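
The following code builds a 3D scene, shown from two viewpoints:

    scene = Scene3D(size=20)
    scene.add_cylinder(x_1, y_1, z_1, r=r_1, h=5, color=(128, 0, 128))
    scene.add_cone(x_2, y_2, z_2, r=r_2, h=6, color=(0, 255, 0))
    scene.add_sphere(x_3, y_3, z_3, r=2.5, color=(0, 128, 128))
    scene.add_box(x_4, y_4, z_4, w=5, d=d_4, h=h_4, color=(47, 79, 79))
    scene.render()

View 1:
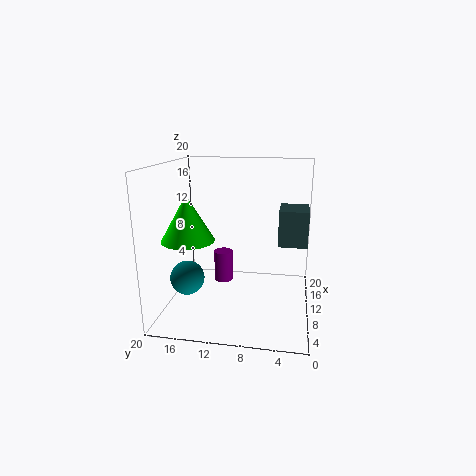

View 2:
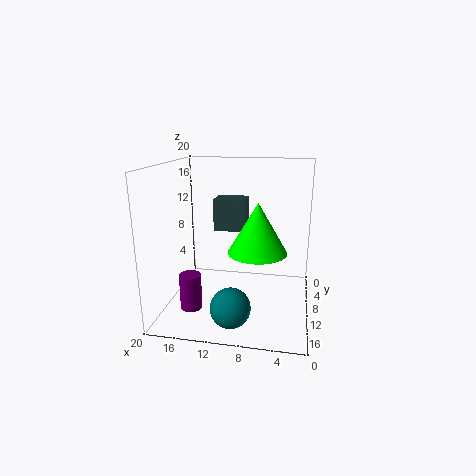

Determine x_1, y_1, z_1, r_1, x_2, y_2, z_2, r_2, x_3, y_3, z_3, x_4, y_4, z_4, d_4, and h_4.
x_1 = 16
y_1 = 13.5
z_1 = 0.5
r_1 = 1.5
x_2 = 6.5
y_2 = 16
z_2 = 10.5
r_2 = 3.5
x_3 = 9.5
y_3 = 17.5
z_3 = 3.5
x_4 = 10
y_4 = 0.5
z_4 = 9
d_4 = 4
h_4 = 5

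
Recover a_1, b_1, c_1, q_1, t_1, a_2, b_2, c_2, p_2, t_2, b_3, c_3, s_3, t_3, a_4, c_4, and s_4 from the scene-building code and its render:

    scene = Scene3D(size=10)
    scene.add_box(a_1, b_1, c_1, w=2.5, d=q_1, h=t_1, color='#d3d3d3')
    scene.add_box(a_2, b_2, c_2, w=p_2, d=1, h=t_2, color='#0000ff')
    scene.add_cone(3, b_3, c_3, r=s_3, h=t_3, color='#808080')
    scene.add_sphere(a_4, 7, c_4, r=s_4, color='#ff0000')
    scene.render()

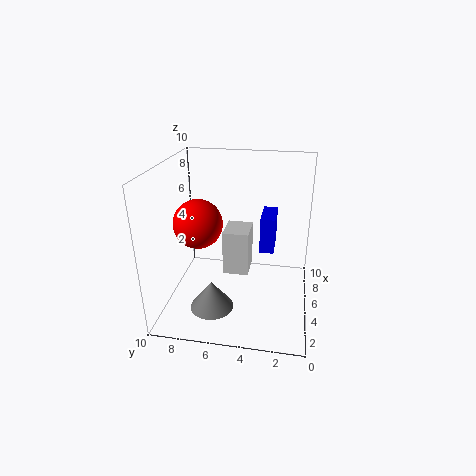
a_1 = 6.5
b_1 = 4.5
c_1 = 1
q_1 = 2
t_1 = 3.5
a_2 = 5
b_2 = 2.5
c_2 = 4
p_2 = 2.5
t_2 = 2.5
b_3 = 6.5
c_3 = 0.5
s_3 = 1.5
t_3 = 2
a_4 = 2.5
c_4 = 7
s_4 = 1.5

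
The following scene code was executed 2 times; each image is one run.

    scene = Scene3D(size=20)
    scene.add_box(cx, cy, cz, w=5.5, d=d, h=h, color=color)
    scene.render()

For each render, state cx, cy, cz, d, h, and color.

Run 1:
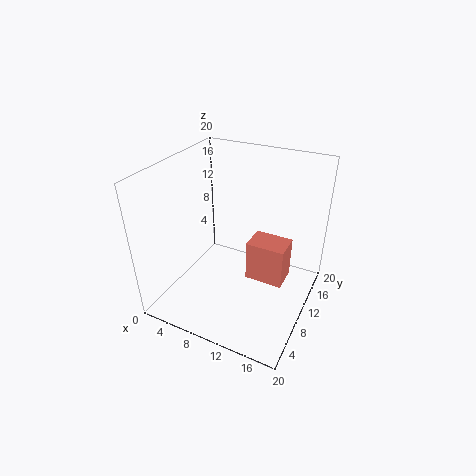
cx = 11
cy = 10.5
cz = 3
d = 4
h = 6
color = 'salmon'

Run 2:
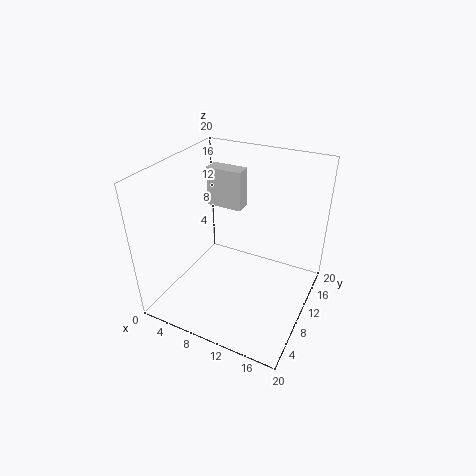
cx = 2.5
cy = 14.5
cz = 11.5
d = 2.5
h = 6
color = 'lightgray'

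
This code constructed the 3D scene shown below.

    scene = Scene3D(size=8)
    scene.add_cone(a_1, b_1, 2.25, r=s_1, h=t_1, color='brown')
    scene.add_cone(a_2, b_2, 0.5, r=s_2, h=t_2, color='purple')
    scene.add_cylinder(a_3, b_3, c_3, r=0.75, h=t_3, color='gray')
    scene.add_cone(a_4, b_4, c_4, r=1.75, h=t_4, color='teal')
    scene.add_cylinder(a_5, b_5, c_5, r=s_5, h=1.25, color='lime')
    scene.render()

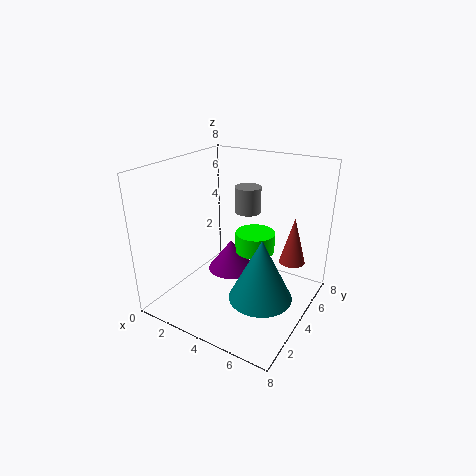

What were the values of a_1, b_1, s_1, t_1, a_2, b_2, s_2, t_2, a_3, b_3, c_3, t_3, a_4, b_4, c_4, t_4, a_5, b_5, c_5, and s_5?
a_1 = 6.5
b_1 = 6
s_1 = 0.75
t_1 = 2.75
a_2 = 2.25
b_2 = 6
s_2 = 1.5
t_2 = 2
a_3 = 3.75
b_3 = 5.5
c_3 = 5
t_3 = 1.5
a_4 = 5.75
b_4 = 3.5
c_4 = 1
t_4 = 3.5
a_5 = 3.75
b_5 = 6.5
c_5 = 2
s_5 = 1.25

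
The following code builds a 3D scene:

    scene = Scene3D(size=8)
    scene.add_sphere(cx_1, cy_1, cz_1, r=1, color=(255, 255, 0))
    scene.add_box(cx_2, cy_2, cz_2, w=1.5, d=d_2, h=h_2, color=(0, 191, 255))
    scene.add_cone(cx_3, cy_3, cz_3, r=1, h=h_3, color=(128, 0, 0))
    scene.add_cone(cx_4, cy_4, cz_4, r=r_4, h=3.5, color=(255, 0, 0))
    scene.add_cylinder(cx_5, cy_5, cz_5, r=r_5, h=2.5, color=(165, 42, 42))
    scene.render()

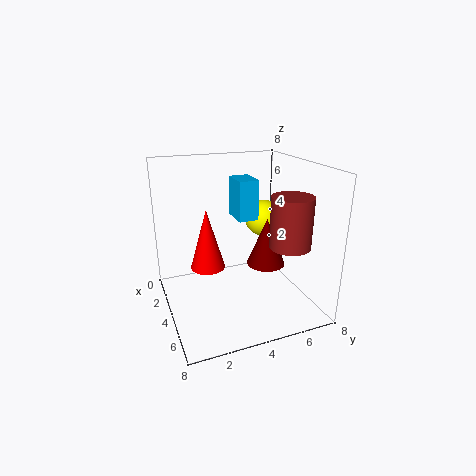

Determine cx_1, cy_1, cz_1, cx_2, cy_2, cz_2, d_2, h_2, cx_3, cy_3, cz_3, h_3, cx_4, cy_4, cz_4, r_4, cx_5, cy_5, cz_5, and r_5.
cx_1 = 4; cy_1 = 5.5; cz_1 = 5; cx_2 = 4; cy_2 = 3.5; cz_2 = 5.5; d_2 = 1; h_2 = 2; cx_3 = 5.5; cy_3 = 5; cz_3 = 3; h_3 = 2.5; cx_4 = 3; cy_4 = 2.5; cz_4 = 2; r_4 = 1; cx_5 = 7; cy_5 = 5.5; cz_5 = 4.5; r_5 = 1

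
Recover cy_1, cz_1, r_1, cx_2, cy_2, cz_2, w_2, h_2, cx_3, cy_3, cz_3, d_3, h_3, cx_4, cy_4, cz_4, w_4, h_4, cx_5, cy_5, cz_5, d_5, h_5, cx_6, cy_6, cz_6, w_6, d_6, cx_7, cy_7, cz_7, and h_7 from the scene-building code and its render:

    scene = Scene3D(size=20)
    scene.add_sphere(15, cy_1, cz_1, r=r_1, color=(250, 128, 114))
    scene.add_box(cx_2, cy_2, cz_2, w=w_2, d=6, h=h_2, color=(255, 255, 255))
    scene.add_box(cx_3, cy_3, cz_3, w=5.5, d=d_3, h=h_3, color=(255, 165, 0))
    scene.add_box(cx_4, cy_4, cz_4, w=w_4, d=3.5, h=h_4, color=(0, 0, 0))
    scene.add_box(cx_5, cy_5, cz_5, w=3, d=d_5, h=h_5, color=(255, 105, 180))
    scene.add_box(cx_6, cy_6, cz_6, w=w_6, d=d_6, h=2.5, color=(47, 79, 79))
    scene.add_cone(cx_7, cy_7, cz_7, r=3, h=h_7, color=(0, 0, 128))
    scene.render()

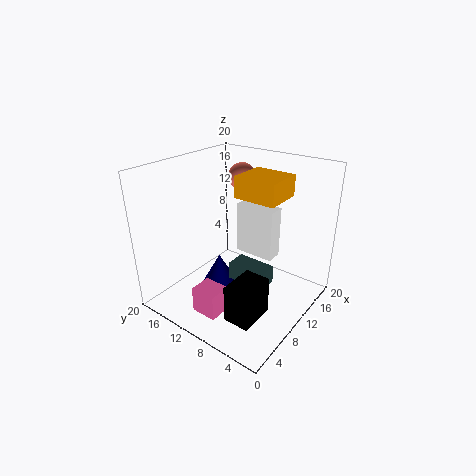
cy_1 = 13; cz_1 = 17; r_1 = 2; cx_2 = 13; cy_2 = 6.5; cz_2 = 6; w_2 = 2.5; h_2 = 7.5; cx_3 = 10.5; cy_3 = 5; cz_3 = 15.5; d_3 = 6; h_3 = 3; cx_4 = 3; cy_4 = 3.5; cz_4 = 2; w_4 = 5; h_4 = 5; cx_5 = 2; cy_5 = 8; cz_5 = 2; d_5 = 3.5; h_5 = 3.5; cx_6 = 8.5; cy_6 = 5; cz_6 = 4; w_6 = 3; d_6 = 5.5; cx_7 = 10; cy_7 = 13.5; cz_7 = 0.5; h_7 = 5.5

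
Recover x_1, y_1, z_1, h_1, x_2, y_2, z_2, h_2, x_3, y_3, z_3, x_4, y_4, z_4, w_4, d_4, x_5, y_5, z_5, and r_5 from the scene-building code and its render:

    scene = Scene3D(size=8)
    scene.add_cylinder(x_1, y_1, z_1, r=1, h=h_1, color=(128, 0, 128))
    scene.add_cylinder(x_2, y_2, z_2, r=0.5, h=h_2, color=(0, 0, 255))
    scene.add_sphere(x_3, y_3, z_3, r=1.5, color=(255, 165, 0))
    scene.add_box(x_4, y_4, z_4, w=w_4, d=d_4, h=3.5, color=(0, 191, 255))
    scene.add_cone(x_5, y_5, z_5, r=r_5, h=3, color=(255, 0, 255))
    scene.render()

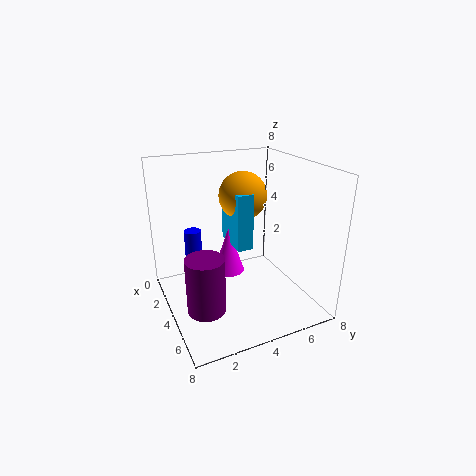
x_1 = 5.5
y_1 = 1.5
z_1 = 1
h_1 = 3
x_2 = 2
y_2 = 2
z_2 = 1
h_2 = 3
x_3 = 1.5
y_3 = 5.5
z_3 = 5.5
x_4 = 0.5
y_4 = 4.5
z_4 = 2.5
w_4 = 2.5
d_4 = 1
x_5 = 1.5
y_5 = 4.5
z_5 = 0.5
r_5 = 1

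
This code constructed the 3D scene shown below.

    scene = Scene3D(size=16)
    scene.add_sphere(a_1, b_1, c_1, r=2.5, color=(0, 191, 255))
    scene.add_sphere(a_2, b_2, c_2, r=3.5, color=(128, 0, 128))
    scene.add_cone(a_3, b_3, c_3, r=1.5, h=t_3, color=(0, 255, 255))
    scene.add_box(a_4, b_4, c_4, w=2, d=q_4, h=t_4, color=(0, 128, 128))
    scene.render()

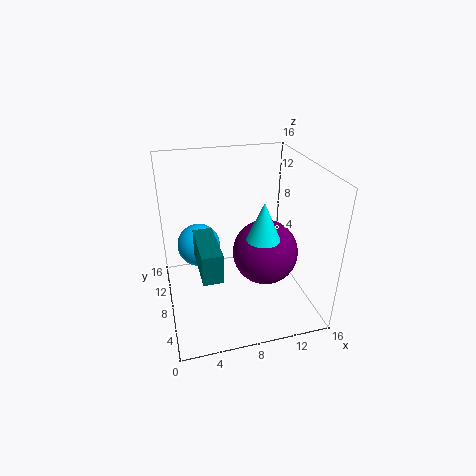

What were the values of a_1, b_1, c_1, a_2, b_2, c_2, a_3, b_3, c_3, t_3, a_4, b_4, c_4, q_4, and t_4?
a_1 = 4; b_1 = 11; c_1 = 6; a_2 = 10.5; b_2 = 6; c_2 = 7; a_3 = 8.5; b_3 = 1.5; c_3 = 11.5; t_3 = 3.5; a_4 = 3; b_4 = 2; c_4 = 7; q_4 = 5.5; t_4 = 3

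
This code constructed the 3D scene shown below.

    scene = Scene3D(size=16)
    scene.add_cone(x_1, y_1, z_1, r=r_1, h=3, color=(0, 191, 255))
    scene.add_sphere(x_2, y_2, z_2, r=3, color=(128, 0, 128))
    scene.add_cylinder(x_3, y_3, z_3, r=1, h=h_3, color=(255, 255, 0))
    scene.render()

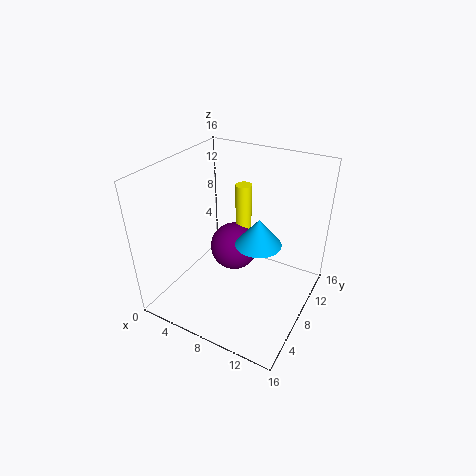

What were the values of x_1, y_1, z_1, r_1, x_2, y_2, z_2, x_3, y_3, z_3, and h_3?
x_1 = 10.5, y_1 = 8, z_1 = 8, r_1 = 2.5, x_2 = 5.5, y_2 = 11.5, z_2 = 4, x_3 = 6, y_3 = 13, z_3 = 4, h_3 = 8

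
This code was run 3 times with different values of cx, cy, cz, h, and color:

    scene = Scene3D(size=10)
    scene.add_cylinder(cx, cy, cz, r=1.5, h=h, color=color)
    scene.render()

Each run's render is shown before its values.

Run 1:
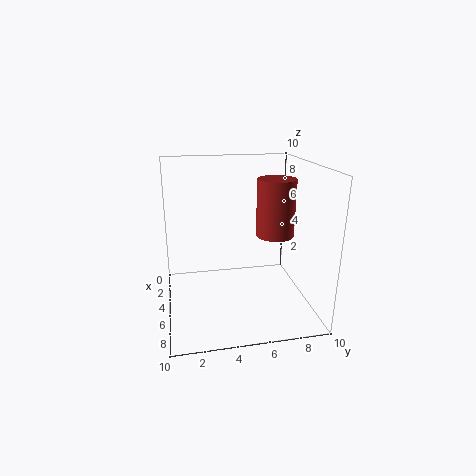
cx = 2.5, cy = 8.5, cz = 4, h = 4.5, color = 'brown'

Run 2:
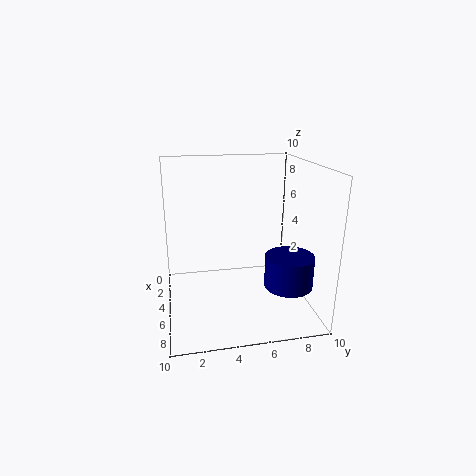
cx = 8.5, cy = 7.5, cz = 3, h = 2, color = 'navy'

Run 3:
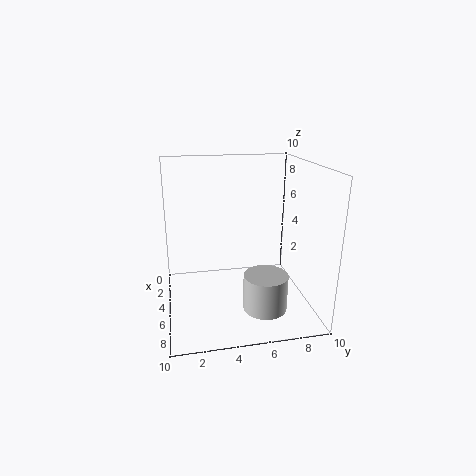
cx = 7, cy = 6.5, cz = 0.5, h = 2.5, color = 'lightgray'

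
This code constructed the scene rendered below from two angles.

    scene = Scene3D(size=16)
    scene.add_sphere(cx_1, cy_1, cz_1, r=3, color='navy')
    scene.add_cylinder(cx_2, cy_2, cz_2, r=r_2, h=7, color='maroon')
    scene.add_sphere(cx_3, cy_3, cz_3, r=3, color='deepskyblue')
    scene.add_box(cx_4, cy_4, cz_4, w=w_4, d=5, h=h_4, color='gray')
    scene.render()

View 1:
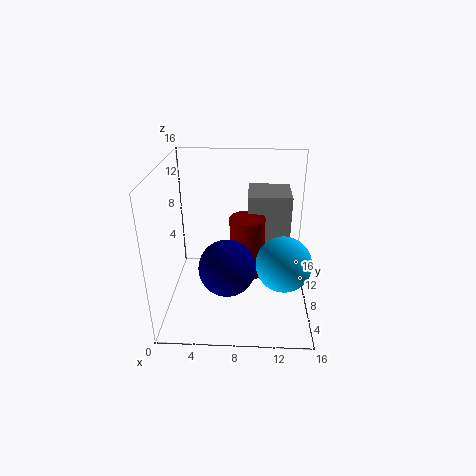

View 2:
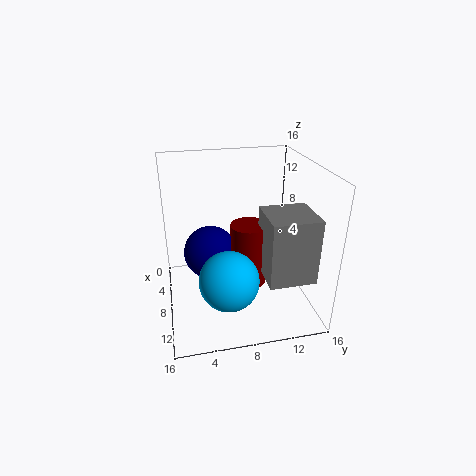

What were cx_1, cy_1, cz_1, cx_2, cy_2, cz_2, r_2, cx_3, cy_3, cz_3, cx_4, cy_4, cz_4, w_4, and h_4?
cx_1 = 7; cy_1 = 5; cz_1 = 6; cx_2 = 9; cy_2 = 9; cz_2 = 3; r_2 = 2; cx_3 = 13; cy_3 = 6; cz_3 = 6; cx_4 = 9; cy_4 = 10; cz_4 = 5; w_4 = 5; h_4 = 7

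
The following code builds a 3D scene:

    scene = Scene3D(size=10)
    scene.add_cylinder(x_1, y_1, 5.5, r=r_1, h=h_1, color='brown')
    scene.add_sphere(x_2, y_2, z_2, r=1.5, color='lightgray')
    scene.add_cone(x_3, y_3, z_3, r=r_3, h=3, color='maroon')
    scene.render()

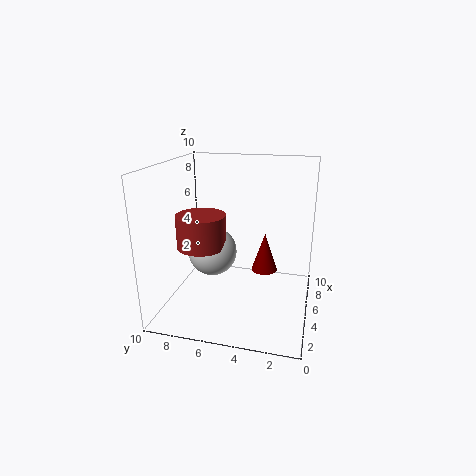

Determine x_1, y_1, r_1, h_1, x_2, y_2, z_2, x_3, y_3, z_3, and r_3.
x_1 = 2
y_1 = 6.5
r_1 = 1.5
h_1 = 2
x_2 = 2.5
y_2 = 6
z_2 = 5
x_3 = 7.5
y_3 = 3.5
z_3 = 1.5
r_3 = 1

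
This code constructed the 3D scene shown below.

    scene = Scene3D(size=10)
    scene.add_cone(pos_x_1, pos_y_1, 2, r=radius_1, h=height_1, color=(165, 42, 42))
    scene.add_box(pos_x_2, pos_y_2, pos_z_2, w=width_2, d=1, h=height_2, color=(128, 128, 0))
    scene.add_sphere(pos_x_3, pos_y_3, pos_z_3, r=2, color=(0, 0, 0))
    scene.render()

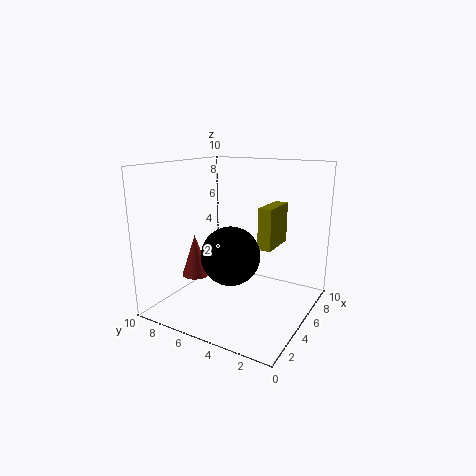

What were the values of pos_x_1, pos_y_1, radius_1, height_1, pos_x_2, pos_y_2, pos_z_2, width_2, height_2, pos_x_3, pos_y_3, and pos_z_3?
pos_x_1 = 4, pos_y_1 = 8, radius_1 = 1, height_1 = 3, pos_x_2 = 6, pos_y_2 = 3, pos_z_2 = 4, width_2 = 3, height_2 = 3, pos_x_3 = 4, pos_y_3 = 5, pos_z_3 = 4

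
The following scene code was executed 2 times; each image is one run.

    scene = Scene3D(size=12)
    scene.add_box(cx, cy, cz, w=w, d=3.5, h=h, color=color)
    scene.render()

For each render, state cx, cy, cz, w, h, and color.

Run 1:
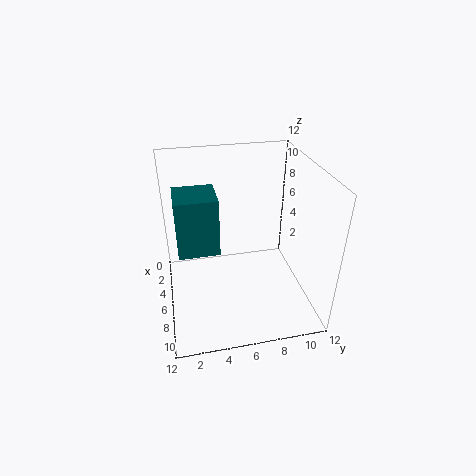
cx = 2.5; cy = 1; cz = 4.5; w = 3.5; h = 5; color = 'teal'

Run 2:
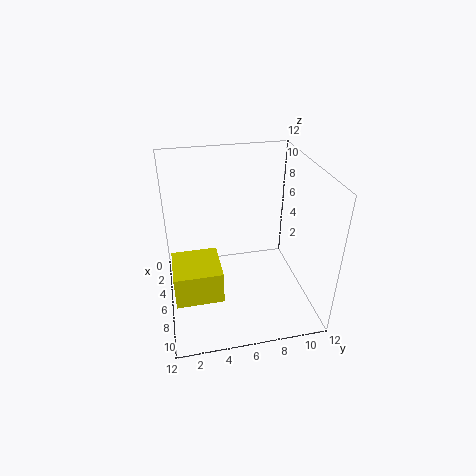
cx = 7; cy = 0.5; cz = 3.5; w = 3.5; h = 2.5; color = 'yellow'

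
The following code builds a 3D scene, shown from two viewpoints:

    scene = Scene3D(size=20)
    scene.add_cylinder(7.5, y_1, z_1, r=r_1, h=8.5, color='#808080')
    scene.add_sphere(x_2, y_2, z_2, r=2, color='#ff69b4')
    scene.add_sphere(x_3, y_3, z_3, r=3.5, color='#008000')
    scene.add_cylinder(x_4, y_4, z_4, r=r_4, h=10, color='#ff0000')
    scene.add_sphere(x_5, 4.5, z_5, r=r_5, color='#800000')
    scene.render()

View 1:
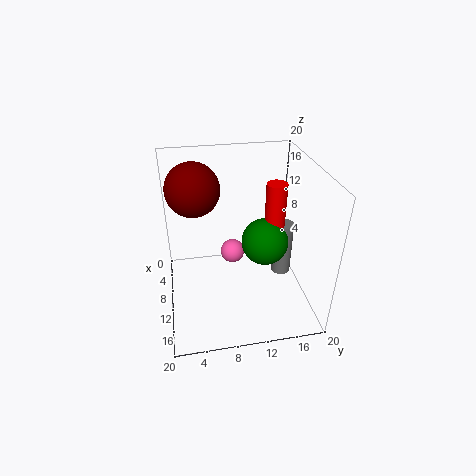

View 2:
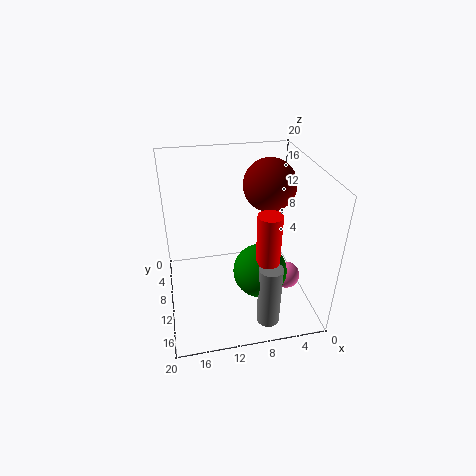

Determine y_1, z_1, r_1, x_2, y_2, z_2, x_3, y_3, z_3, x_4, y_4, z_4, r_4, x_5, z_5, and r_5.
y_1 = 17.5, z_1 = 1.5, r_1 = 1.5, x_2 = 2.5, y_2 = 10.5, z_2 = 2.5, x_3 = 8, y_3 = 14.5, z_3 = 7.5, x_4 = 7.5, y_4 = 16, z_4 = 6.5, r_4 = 1.5, x_5 = 4, z_5 = 15, r_5 = 4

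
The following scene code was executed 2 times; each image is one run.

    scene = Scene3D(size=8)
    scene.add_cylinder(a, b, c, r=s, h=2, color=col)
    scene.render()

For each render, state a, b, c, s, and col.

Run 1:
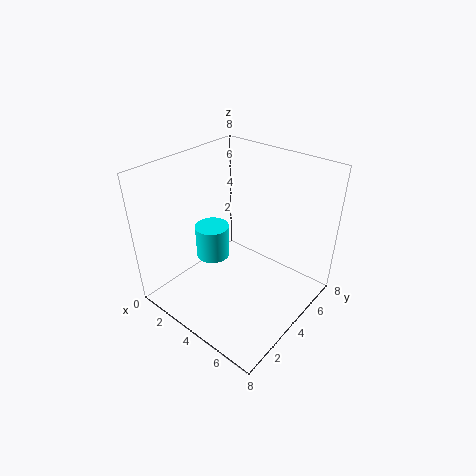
a = 2, b = 4, c = 2, s = 1, col = 'cyan'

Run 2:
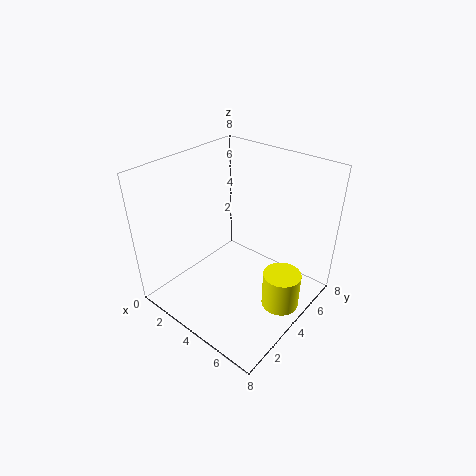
a = 7, b = 4, c = 1, s = 1, col = 'yellow'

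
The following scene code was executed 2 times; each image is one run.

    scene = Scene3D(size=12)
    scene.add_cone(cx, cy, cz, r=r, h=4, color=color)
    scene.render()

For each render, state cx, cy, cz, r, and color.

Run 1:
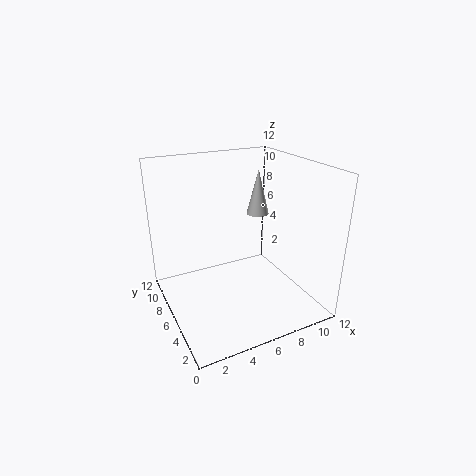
cx = 9
cy = 8
cz = 7
r = 1
color = 'lightgray'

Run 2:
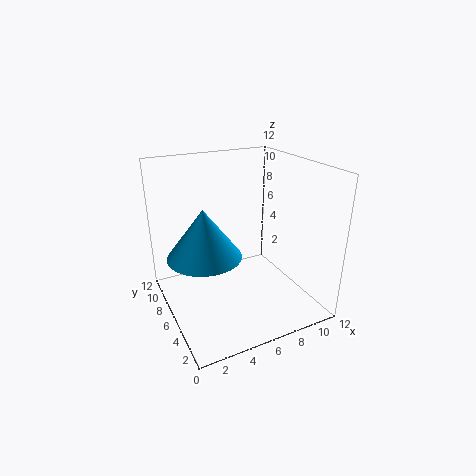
cx = 3
cy = 6
cz = 5
r = 3
color = 'deepskyblue'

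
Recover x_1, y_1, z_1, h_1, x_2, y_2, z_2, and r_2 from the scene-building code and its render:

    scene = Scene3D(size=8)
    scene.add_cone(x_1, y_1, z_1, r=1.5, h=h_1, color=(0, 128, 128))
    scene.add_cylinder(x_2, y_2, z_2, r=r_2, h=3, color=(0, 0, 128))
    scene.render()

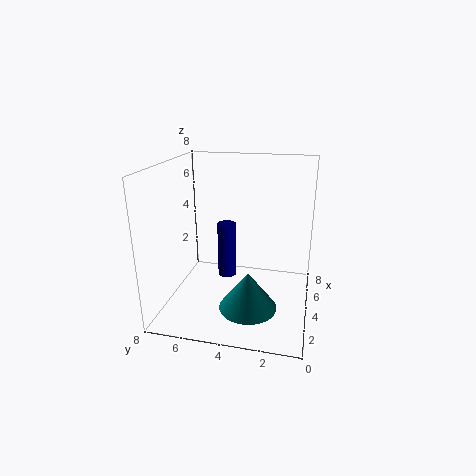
x_1 = 2; y_1 = 3; z_1 = 1; h_1 = 2; x_2 = 3.5; y_2 = 4.5; z_2 = 2; r_2 = 0.5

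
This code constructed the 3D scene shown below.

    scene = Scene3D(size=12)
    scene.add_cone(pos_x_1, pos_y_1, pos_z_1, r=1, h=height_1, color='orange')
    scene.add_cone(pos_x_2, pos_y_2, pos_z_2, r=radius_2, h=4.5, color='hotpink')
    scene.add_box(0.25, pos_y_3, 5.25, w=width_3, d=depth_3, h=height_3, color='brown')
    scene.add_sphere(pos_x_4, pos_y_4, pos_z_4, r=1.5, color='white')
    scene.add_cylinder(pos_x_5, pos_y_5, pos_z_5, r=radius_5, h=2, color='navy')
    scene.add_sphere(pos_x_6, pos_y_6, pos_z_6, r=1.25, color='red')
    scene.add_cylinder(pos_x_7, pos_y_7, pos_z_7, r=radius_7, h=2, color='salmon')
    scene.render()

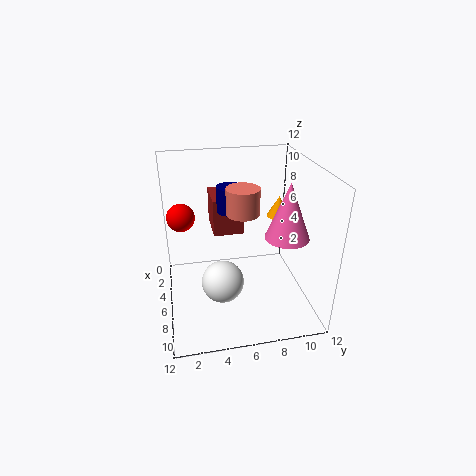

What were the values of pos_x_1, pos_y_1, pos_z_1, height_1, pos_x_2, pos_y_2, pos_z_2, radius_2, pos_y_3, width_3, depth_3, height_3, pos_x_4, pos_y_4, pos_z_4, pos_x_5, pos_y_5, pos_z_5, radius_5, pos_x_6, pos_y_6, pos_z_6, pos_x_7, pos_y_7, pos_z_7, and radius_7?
pos_x_1 = 5, pos_y_1 = 9.75, pos_z_1 = 7.25, height_1 = 1.75, pos_x_2 = 8, pos_y_2 = 9.5, pos_z_2 = 6.75, radius_2 = 1.75, pos_y_3 = 4.25, width_3 = 3.75, depth_3 = 2.75, height_3 = 3.25, pos_x_4 = 10.25, pos_y_4 = 4, pos_z_4 = 5, pos_x_5 = 6.5, pos_y_5 = 5.25, pos_z_5 = 8.75, radius_5 = 1, pos_x_6 = 2.75, pos_y_6 = 1.5, pos_z_6 = 6.75, pos_x_7 = 7.75, pos_y_7 = 6, pos_z_7 = 9, radius_7 = 1.25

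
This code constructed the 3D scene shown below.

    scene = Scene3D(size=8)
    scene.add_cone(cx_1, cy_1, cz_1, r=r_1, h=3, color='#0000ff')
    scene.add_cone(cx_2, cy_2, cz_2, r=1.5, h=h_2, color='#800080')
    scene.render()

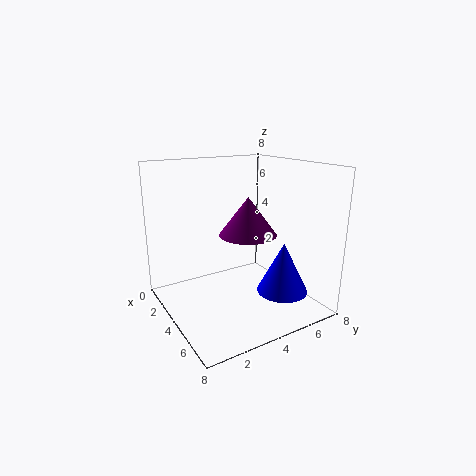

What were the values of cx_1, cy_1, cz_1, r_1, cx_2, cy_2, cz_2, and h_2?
cx_1 = 5
cy_1 = 6.5
cz_1 = 0.5
r_1 = 1.5
cx_2 = 5
cy_2 = 4
cz_2 = 4.5
h_2 = 2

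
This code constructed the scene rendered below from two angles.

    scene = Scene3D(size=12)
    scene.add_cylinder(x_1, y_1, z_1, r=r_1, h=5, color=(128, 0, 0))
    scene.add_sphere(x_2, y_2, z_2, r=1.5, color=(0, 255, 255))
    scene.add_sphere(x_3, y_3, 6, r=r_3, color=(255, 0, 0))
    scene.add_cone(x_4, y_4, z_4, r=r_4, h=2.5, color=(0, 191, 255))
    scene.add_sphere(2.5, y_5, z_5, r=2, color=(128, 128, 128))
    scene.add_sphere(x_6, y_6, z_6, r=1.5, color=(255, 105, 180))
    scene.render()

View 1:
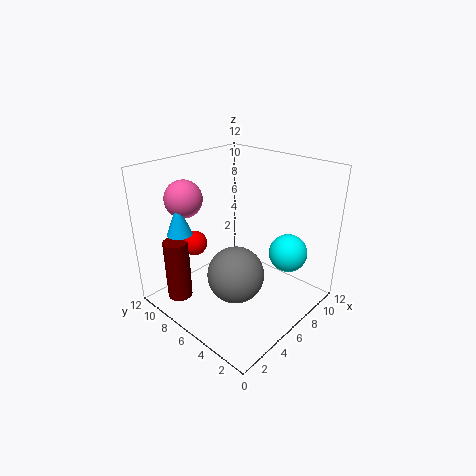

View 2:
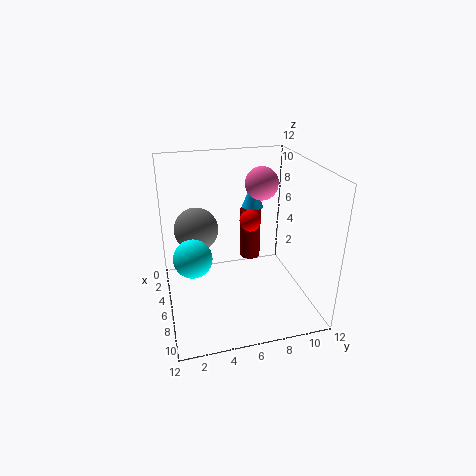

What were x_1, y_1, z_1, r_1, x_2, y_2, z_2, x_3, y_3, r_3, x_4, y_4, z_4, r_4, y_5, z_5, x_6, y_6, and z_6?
x_1 = 1.5
y_1 = 8.5
z_1 = 1.5
r_1 = 1
x_2 = 7.5
y_2 = 2
z_2 = 5.5
x_3 = 3
y_3 = 8
r_3 = 1
x_4 = 2
y_4 = 8.5
z_4 = 7
r_4 = 1
y_5 = 3
z_5 = 5.5
x_6 = 3
y_6 = 9
z_6 = 9.5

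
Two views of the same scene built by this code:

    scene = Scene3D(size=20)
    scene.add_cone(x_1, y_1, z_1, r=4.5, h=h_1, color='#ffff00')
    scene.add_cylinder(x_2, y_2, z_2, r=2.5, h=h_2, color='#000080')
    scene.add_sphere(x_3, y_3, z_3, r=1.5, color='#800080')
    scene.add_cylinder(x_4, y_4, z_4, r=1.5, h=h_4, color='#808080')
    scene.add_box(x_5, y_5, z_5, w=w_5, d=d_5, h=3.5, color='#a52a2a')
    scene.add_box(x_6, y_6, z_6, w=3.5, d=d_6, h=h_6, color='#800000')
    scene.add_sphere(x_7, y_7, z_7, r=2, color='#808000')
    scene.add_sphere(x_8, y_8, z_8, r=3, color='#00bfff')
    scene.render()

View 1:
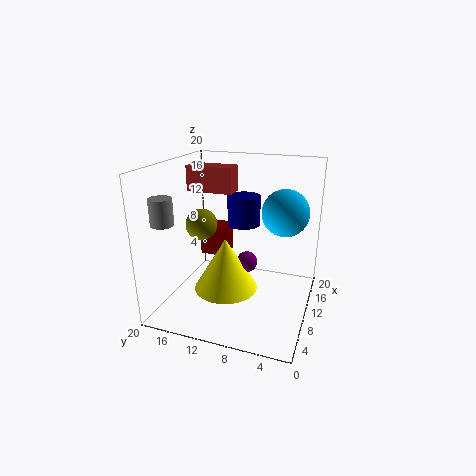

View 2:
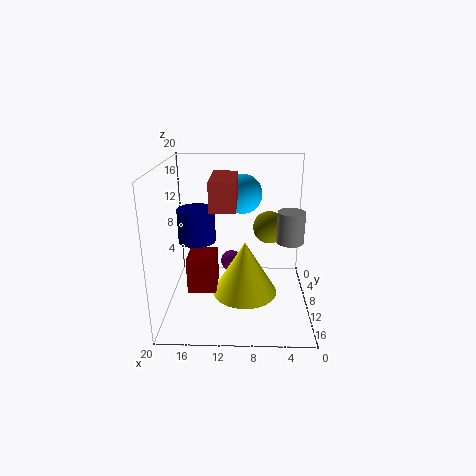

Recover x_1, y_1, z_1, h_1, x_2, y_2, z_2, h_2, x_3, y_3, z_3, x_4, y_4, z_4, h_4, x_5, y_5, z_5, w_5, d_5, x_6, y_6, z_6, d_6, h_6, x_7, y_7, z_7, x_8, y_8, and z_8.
x_1 = 9; y_1 = 11.5; z_1 = 2.5; h_1 = 7.5; x_2 = 15.5; y_2 = 11; z_2 = 10; h_2 = 4.5; x_3 = 11; y_3 = 9; z_3 = 6; x_4 = 4; y_4 = 18; z_4 = 13; h_4 = 3.5; x_5 = 10; y_5 = 11; z_5 = 16; w_5 = 3; d_5 = 6.5; x_6 = 12.5; y_6 = 13; z_6 = 5.5; d_6 = 4; h_6 = 4.5; x_7 = 6; y_7 = 13.5; z_7 = 13; x_8 = 9.5; y_8 = 3.5; z_8 = 14.5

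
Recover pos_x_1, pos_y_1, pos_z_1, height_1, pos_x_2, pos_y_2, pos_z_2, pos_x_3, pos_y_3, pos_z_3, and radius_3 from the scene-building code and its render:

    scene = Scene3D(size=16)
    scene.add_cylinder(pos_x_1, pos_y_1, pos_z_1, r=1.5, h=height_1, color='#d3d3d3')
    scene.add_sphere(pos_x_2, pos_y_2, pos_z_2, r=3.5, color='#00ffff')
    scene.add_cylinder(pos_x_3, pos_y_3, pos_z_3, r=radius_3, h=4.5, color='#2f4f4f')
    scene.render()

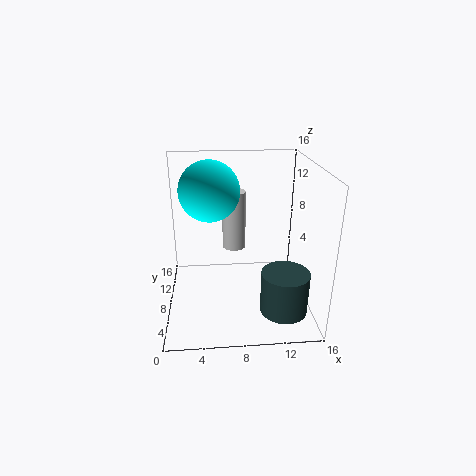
pos_x_1 = 8
pos_y_1 = 14
pos_z_1 = 4
height_1 = 7.5
pos_x_2 = 5
pos_y_2 = 11
pos_z_2 = 12.5
pos_x_3 = 12.5
pos_y_3 = 3.5
pos_z_3 = 1.5
radius_3 = 2.5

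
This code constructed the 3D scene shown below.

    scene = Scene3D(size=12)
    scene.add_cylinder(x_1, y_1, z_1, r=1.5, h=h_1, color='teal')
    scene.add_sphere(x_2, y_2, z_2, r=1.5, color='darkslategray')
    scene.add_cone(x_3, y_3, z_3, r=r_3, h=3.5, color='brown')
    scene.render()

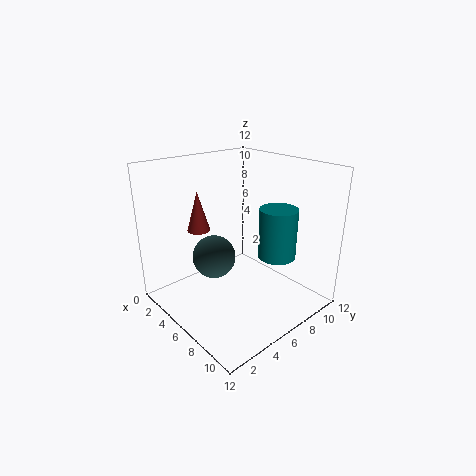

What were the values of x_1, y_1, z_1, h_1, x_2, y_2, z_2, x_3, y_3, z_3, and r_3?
x_1 = 9
y_1 = 7.5
z_1 = 5
h_1 = 4
x_2 = 8
y_2 = 2
z_2 = 6.5
x_3 = 2.5
y_3 = 4.5
z_3 = 6
r_3 = 1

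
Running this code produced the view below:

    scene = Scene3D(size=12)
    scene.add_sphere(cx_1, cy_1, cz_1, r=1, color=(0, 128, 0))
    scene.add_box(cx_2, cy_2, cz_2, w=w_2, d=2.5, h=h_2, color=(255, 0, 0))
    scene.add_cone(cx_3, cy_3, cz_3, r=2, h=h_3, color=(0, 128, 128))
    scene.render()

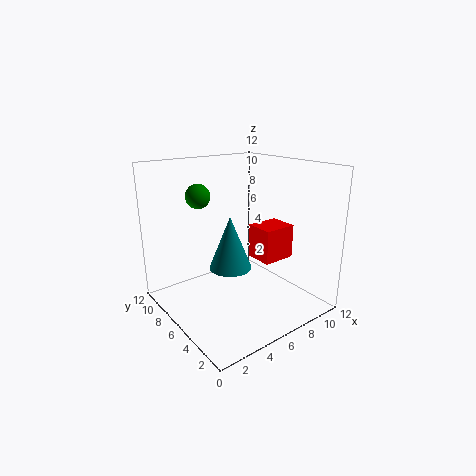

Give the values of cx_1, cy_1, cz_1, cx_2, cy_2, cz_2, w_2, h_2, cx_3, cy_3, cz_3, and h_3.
cx_1 = 3.5; cy_1 = 8; cz_1 = 9.5; cx_2 = 8; cy_2 = 4.5; cz_2 = 3.5; w_2 = 3; h_2 = 3; cx_3 = 7; cy_3 = 8.5; cz_3 = 2; h_3 = 5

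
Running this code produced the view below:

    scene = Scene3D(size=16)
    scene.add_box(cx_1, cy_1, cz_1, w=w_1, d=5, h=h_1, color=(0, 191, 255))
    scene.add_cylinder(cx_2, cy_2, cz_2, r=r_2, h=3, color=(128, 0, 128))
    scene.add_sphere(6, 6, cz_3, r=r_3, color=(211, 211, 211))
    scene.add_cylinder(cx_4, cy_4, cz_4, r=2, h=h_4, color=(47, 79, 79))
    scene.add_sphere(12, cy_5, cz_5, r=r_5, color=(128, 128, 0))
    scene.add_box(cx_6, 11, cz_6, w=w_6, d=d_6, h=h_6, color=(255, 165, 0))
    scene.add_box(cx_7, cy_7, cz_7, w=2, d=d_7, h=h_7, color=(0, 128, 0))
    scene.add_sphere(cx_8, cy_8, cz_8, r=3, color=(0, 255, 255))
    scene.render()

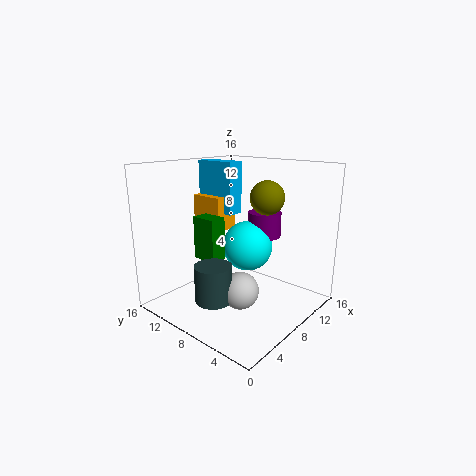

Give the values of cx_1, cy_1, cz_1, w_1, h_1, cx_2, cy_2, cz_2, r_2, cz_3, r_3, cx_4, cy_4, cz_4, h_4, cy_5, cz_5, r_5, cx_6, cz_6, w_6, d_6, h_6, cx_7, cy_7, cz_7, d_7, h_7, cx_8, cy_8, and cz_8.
cx_1 = 9, cy_1 = 10, cz_1 = 10, w_1 = 2, h_1 = 6, cx_2 = 13, cy_2 = 8, cz_2 = 7, r_2 = 2, cz_3 = 3, r_3 = 2, cx_4 = 4, cy_4 = 8, cz_4 = 2, h_4 = 4, cy_5 = 7, cz_5 = 12, r_5 = 2, cx_6 = 8, cz_6 = 8, w_6 = 3, d_6 = 4, h_6 = 4, cx_7 = 6, cy_7 = 10, cz_7 = 5, d_7 = 3, h_7 = 5, cx_8 = 11, cy_8 = 9, cz_8 = 6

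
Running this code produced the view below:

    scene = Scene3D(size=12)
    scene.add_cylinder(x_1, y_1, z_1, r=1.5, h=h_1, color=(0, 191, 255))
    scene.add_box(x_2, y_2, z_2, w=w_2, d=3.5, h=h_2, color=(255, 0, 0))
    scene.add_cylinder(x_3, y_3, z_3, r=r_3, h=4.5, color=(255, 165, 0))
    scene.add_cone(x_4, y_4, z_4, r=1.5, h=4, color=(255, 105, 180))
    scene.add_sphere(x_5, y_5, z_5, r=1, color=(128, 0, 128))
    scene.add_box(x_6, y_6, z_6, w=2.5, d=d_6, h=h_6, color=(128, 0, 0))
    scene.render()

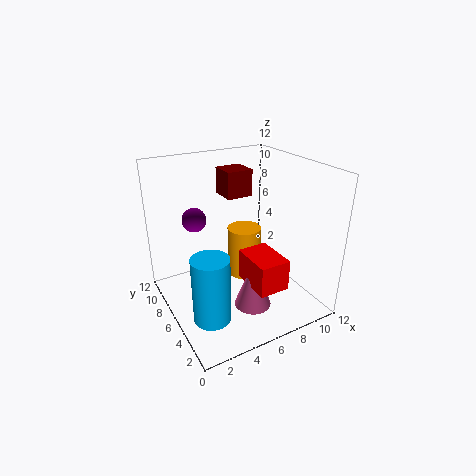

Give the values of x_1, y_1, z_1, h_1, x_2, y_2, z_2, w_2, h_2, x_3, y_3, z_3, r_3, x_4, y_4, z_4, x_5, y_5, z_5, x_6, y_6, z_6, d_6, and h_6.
x_1 = 2.5, y_1 = 4, z_1 = 0.5, h_1 = 5.5, x_2 = 5.5, y_2 = 1.5, z_2 = 3, w_2 = 2.5, h_2 = 2.5, x_3 = 7.5, y_3 = 7.5, z_3 = 1.5, r_3 = 1.5, x_4 = 6, y_4 = 3.5, z_4 = 1, x_5 = 3, y_5 = 8, z_5 = 7.5, x_6 = 7, y_6 = 9.5, z_6 = 8, d_6 = 2.5, h_6 = 2.5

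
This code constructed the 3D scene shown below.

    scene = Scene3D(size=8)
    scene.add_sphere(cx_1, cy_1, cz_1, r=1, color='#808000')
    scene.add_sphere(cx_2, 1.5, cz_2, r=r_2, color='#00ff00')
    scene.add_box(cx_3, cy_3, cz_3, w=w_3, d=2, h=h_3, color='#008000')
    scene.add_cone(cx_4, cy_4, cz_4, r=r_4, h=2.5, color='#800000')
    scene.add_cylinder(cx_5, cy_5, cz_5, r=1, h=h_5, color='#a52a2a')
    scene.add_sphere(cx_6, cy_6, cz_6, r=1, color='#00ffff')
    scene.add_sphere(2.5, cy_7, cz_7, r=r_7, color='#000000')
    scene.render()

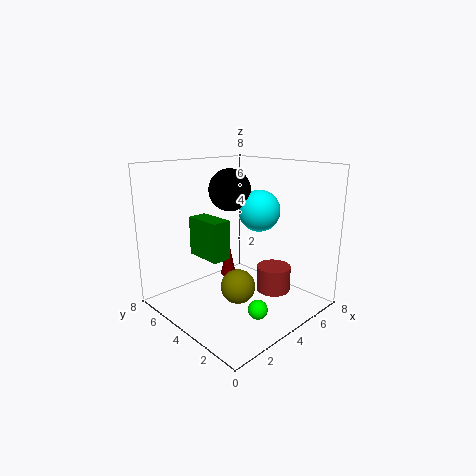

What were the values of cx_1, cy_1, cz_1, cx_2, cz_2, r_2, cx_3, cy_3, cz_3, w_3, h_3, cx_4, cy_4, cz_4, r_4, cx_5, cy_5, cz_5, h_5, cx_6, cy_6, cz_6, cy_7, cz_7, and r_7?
cx_1 = 4
cy_1 = 4
cz_1 = 1
cx_2 = 3
cz_2 = 1
r_2 = 0.5
cx_3 = 1.5
cy_3 = 3
cz_3 = 3.5
w_3 = 1
h_3 = 2
cx_4 = 5.5
cy_4 = 6.5
cz_4 = 0.5
r_4 = 0.5
cx_5 = 6
cy_5 = 3
cz_5 = 0.5
h_5 = 1.5
cx_6 = 3.5
cy_6 = 2
cz_6 = 6
cy_7 = 3
cz_7 = 7
r_7 = 1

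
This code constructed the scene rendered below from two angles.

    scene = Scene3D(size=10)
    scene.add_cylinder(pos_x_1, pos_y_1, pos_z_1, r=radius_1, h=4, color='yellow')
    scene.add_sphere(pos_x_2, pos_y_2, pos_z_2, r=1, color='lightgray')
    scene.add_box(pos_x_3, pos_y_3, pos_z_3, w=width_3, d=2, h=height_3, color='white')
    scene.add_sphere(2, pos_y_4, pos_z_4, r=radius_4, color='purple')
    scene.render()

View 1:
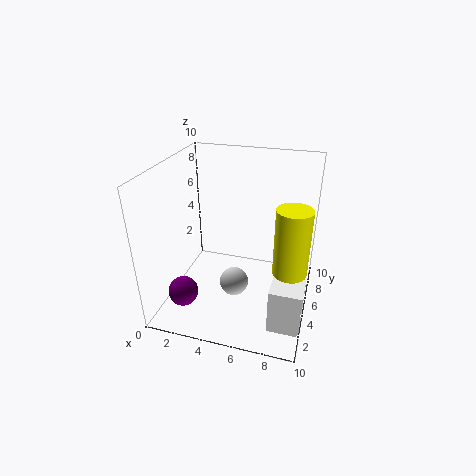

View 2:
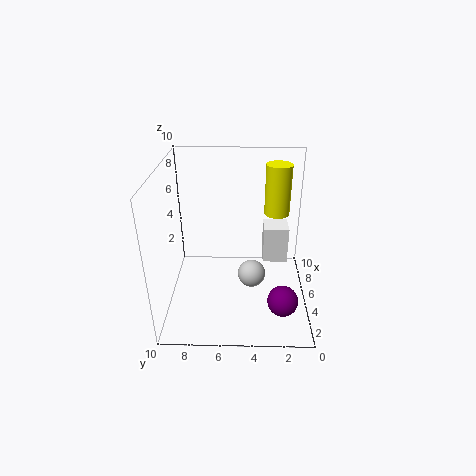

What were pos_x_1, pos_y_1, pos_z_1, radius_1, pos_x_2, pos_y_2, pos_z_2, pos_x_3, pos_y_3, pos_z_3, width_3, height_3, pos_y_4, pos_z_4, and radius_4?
pos_x_1 = 9; pos_y_1 = 2; pos_z_1 = 5; radius_1 = 1; pos_x_2 = 5; pos_y_2 = 4; pos_z_2 = 2; pos_x_3 = 8; pos_y_3 = 1; pos_z_3 = 1; width_3 = 2; height_3 = 3; pos_y_4 = 2; pos_z_4 = 2; radius_4 = 1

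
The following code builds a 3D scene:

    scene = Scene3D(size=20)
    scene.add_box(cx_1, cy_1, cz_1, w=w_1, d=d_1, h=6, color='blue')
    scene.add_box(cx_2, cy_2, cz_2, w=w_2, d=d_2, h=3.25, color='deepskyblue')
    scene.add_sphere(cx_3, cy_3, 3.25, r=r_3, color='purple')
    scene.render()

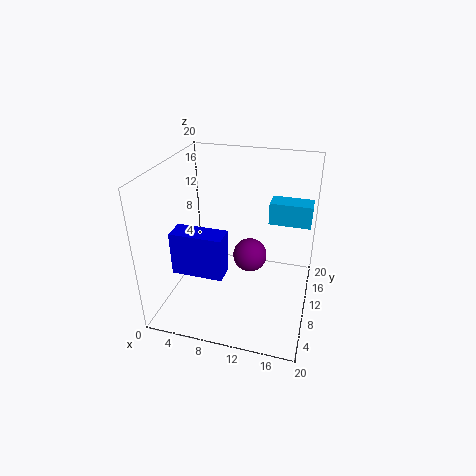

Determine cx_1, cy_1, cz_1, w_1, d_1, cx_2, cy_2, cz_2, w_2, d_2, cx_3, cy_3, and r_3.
cx_1 = 2.25; cy_1 = 4.75; cz_1 = 6.25; w_1 = 7; d_1 = 3; cx_2 = 13.5; cy_2 = 13.75; cz_2 = 10.75; w_2 = 6; d_2 = 3; cx_3 = 10.25; cy_3 = 16.25; r_3 = 2.75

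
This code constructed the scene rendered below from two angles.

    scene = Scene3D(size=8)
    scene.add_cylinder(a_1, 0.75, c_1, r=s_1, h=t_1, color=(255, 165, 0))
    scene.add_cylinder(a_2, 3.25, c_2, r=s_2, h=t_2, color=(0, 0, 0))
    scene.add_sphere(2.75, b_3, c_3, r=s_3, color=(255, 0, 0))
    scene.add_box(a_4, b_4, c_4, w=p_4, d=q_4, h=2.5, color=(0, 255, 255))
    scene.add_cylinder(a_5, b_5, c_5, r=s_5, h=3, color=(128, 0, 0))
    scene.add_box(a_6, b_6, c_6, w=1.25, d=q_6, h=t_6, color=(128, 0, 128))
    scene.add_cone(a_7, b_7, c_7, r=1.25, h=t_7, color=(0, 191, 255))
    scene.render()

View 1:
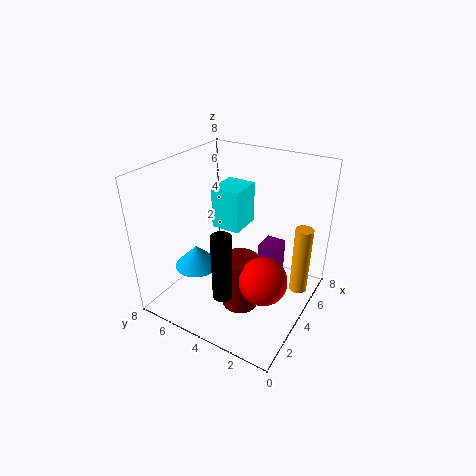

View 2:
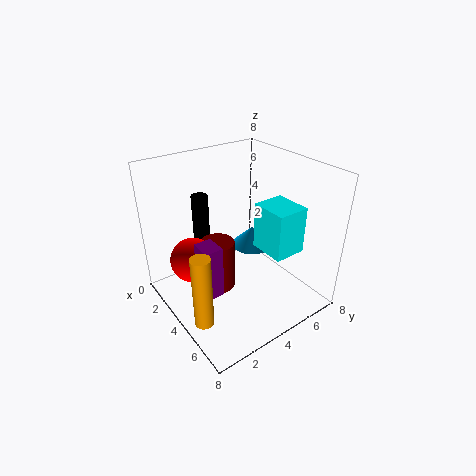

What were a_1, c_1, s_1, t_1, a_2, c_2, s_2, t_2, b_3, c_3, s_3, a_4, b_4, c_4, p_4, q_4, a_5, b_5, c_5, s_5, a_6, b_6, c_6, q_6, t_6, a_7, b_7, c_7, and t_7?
a_1 = 5.5; c_1 = 0.75; s_1 = 0.5; t_1 = 4; a_2 = 1.25; c_2 = 2.25; s_2 = 0.5; t_2 = 3.5; b_3 = 1.75; c_3 = 2.75; s_3 = 1.25; a_4 = 4.75; b_4 = 4.5; c_4 = 3.75; p_4 = 2; q_4 = 1.75; a_5 = 3; b_5 = 3.25; c_5 = 0.5; s_5 = 1; a_6 = 3.5; b_6 = 1.5; c_6 = 1.25; q_6 = 1; t_6 = 3; a_7 = 2.75; b_7 = 6; c_7 = 2.25; t_7 = 1.25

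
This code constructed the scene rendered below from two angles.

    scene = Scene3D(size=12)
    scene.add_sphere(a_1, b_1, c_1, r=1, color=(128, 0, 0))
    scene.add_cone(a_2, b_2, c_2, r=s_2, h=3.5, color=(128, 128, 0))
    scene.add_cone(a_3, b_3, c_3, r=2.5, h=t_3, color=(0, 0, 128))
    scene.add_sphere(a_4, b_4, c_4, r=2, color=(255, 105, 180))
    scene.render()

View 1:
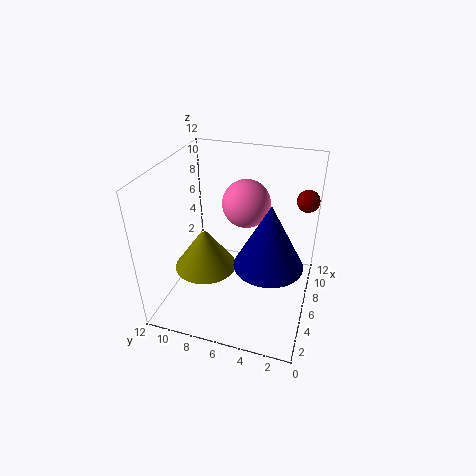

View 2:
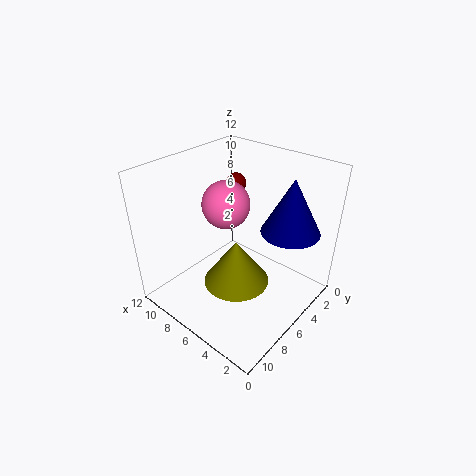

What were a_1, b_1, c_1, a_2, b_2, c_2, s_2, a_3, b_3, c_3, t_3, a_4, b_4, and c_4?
a_1 = 10.5
b_1 = 1
c_1 = 8
a_2 = 4.25
b_2 = 8.25
c_2 = 4
s_2 = 2.5
a_3 = 3
b_3 = 2.75
c_3 = 6.25
t_3 = 4.75
a_4 = 7.5
b_4 = 5.75
c_4 = 8.5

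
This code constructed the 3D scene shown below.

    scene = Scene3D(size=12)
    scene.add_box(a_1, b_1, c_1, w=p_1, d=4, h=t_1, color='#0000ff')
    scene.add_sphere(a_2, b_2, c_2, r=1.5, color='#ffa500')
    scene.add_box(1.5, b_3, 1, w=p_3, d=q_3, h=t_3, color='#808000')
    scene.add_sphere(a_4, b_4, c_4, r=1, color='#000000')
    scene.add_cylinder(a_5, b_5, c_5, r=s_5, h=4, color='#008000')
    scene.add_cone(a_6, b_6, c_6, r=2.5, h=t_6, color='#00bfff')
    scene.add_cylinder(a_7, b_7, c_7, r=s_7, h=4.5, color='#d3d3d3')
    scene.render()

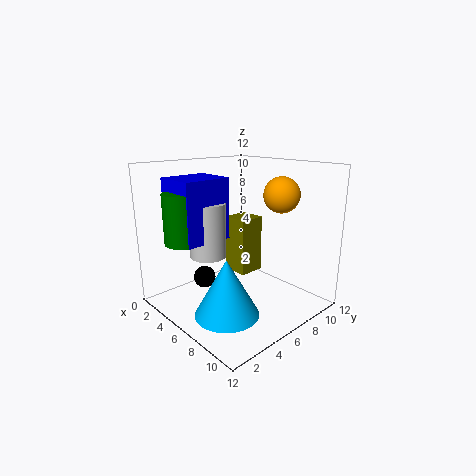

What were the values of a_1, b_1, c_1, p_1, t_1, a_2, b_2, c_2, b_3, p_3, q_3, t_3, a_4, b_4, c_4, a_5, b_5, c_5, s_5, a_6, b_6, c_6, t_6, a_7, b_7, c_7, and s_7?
a_1 = 2, b_1 = 1.5, c_1 = 6, p_1 = 3.5, t_1 = 5, a_2 = 8, b_2 = 9, c_2 = 9.5, b_3 = 8.5, p_3 = 2.5, q_3 = 2.5, t_3 = 5.5, a_4 = 2.5, b_4 = 5, c_4 = 1.5, a_5 = 4, b_5 = 2, c_5 = 6, s_5 = 1.5, a_6 = 8, b_6 = 3, c_6 = 1, t_6 = 4.5, a_7 = 4.5, b_7 = 4, c_7 = 4.5, s_7 = 1.5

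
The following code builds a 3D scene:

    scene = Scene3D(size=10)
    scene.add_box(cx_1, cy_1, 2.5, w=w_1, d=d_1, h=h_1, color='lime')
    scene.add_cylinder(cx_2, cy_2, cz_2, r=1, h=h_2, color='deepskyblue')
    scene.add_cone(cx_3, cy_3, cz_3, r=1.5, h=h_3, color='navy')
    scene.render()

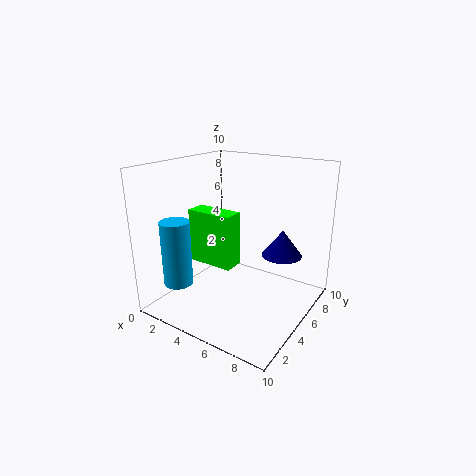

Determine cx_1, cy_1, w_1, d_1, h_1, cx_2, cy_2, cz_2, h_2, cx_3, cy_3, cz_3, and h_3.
cx_1 = 1
cy_1 = 4.5
w_1 = 3.5
d_1 = 1.5
h_1 = 4
cx_2 = 2
cy_2 = 2
cz_2 = 2
h_2 = 4.5
cx_3 = 7
cy_3 = 8
cz_3 = 3
h_3 = 2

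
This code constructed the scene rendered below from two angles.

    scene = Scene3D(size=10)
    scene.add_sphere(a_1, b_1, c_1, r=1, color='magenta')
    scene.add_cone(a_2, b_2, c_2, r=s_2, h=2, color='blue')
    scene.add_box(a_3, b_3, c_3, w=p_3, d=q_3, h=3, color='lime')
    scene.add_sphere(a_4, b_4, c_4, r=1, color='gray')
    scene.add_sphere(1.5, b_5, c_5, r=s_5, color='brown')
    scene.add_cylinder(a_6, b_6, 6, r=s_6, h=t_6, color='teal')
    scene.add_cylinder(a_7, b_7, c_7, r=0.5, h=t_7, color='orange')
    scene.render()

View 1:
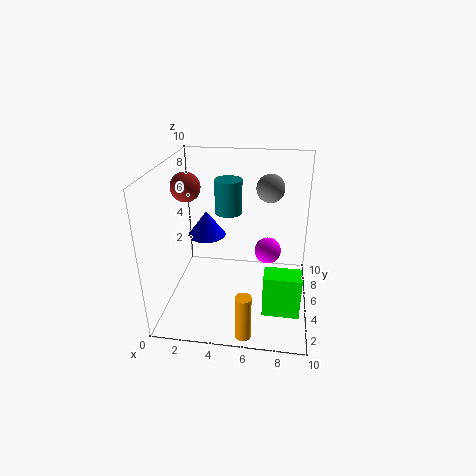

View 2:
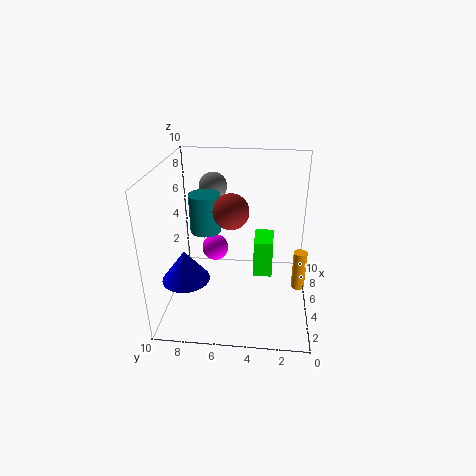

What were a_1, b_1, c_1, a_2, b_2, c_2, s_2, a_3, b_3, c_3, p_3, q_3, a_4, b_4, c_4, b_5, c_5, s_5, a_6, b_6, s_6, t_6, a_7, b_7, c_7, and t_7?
a_1 = 7
b_1 = 7
c_1 = 3
a_2 = 2
b_2 = 8
c_2 = 3.5
s_2 = 1.5
a_3 = 7
b_3 = 2.5
c_3 = 0.5
p_3 = 2.5
q_3 = 1.5
a_4 = 7
b_4 = 7
c_4 = 8
b_5 = 5
c_5 = 8.5
s_5 = 1
a_6 = 4
b_6 = 7
s_6 = 1
t_6 = 2.5
a_7 = 6
b_7 = 0.5
c_7 = 0.5
t_7 = 3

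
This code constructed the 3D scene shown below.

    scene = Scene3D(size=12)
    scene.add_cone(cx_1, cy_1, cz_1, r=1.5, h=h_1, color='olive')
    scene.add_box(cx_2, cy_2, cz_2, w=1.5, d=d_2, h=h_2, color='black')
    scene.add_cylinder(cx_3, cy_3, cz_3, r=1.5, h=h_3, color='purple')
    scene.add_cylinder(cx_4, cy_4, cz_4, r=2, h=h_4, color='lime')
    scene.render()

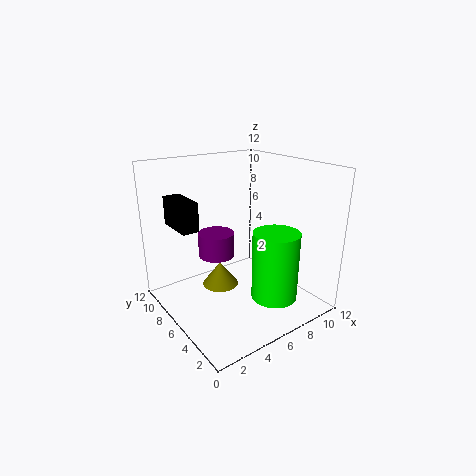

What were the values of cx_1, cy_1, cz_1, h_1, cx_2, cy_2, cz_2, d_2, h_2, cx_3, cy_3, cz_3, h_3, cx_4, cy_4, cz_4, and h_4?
cx_1 = 4.5
cy_1 = 6.5
cz_1 = 2
h_1 = 2
cx_2 = 2
cy_2 = 8
cz_2 = 6.5
d_2 = 3.5
h_2 = 2.5
cx_3 = 4.5
cy_3 = 7
cz_3 = 4.5
h_3 = 2
cx_4 = 8.5
cy_4 = 4
cz_4 = 0.5
h_4 = 6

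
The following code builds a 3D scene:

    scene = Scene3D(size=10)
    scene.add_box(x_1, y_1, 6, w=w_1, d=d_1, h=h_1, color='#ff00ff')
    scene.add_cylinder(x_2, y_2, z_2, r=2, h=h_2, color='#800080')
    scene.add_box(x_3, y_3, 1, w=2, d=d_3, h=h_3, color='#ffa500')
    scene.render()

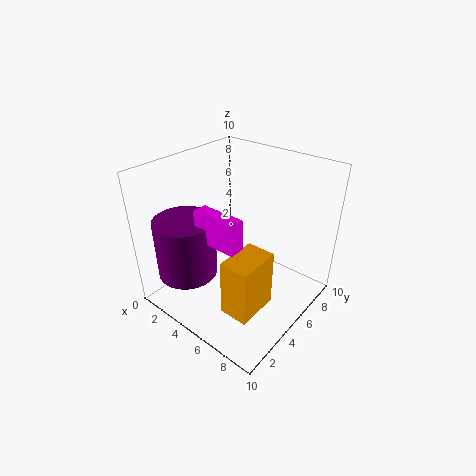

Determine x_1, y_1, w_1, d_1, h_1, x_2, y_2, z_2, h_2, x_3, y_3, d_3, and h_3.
x_1 = 4; y_1 = 2; w_1 = 3; d_1 = 1; h_1 = 2; x_2 = 3; y_2 = 2; z_2 = 3; h_2 = 4; x_3 = 6; y_3 = 2; d_3 = 3; h_3 = 4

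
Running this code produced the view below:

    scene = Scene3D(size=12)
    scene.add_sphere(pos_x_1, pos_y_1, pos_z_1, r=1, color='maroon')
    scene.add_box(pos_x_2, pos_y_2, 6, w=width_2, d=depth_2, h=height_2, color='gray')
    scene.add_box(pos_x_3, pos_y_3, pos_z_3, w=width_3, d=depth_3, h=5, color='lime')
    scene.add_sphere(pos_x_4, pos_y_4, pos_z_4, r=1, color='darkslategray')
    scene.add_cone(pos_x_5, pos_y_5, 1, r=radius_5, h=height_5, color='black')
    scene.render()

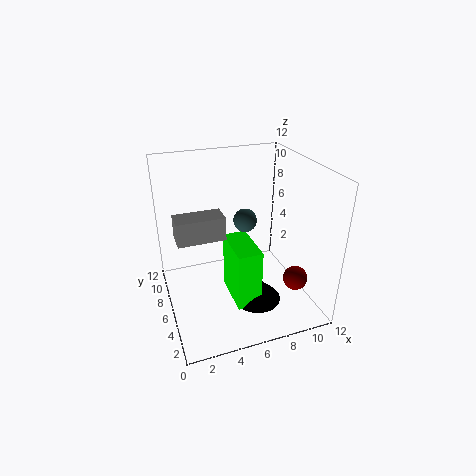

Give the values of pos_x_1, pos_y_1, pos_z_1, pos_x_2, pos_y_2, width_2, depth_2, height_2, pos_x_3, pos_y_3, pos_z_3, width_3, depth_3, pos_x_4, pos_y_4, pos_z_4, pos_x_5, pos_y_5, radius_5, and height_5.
pos_x_1 = 10, pos_y_1 = 3, pos_z_1 = 3, pos_x_2 = 1, pos_y_2 = 6, width_2 = 4, depth_2 = 2, height_2 = 2, pos_x_3 = 5, pos_y_3 = 3, pos_z_3 = 1, width_3 = 2, depth_3 = 4, pos_x_4 = 7, pos_y_4 = 7, pos_z_4 = 7, pos_x_5 = 7, pos_y_5 = 4, radius_5 = 2, height_5 = 2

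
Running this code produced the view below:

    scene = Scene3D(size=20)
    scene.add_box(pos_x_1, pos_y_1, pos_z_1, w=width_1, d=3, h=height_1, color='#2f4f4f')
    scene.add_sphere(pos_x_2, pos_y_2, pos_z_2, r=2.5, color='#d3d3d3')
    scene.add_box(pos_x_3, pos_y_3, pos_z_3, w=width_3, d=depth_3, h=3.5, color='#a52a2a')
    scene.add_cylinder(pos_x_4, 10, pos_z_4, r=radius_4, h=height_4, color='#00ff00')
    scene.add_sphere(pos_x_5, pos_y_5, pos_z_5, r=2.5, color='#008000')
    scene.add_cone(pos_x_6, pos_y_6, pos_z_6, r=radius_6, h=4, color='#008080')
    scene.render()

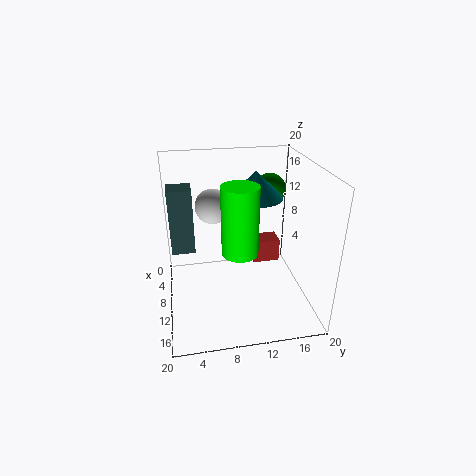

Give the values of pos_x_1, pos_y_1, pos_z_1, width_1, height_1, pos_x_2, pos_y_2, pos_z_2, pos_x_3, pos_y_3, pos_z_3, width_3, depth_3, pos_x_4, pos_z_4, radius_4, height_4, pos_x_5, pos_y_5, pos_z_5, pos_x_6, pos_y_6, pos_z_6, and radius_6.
pos_x_1 = 9; pos_y_1 = 1; pos_z_1 = 9.5; width_1 = 3; height_1 = 8.5; pos_x_2 = 6.5; pos_y_2 = 7; pos_z_2 = 13.5; pos_x_3 = 4.5; pos_y_3 = 13; pos_z_3 = 4; width_3 = 3; depth_3 = 4; pos_x_4 = 11.5; pos_z_4 = 8.5; radius_4 = 2.5; height_4 = 9.5; pos_x_5 = 2.5; pos_y_5 = 16.5; pos_z_5 = 14; pos_x_6 = 5.5; pos_y_6 = 13.5; pos_z_6 = 14; radius_6 = 4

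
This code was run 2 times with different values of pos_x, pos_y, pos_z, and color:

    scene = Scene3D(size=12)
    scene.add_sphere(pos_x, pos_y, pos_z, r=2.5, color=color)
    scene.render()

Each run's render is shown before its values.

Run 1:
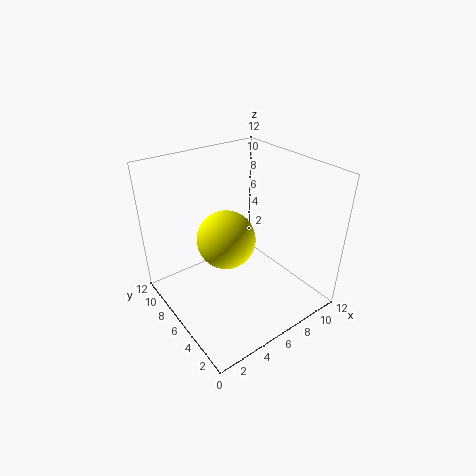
pos_x = 5.5
pos_y = 7
pos_z = 5.5
color = 'yellow'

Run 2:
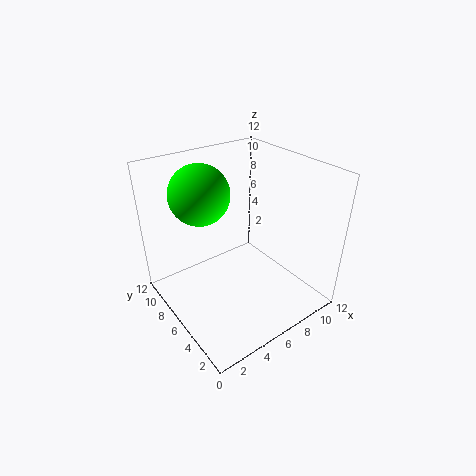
pos_x = 4
pos_y = 8.5
pos_z = 9.5
color = 'lime'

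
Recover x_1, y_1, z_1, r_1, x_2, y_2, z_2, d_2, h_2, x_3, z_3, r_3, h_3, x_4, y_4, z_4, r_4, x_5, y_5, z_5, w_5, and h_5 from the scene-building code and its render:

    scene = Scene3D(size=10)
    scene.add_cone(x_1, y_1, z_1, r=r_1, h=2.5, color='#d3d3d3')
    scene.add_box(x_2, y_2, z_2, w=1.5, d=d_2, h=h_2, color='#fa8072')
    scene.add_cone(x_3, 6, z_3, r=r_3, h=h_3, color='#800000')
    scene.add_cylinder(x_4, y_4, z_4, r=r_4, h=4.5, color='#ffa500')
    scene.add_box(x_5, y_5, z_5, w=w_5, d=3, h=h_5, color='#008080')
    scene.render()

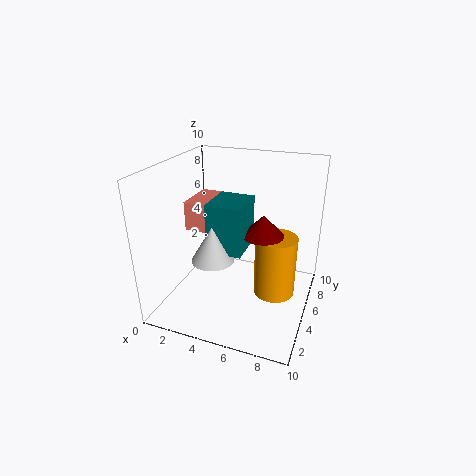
x_1 = 3.5, y_1 = 4, z_1 = 3.5, r_1 = 1.5, x_2 = 1.5, y_2 = 4, z_2 = 5.5, d_2 = 3, h_2 = 2, x_3 = 6.5, z_3 = 5, r_3 = 1.5, h_3 = 1.5, x_4 = 7.5, y_4 = 6, z_4 = 0.5, r_4 = 1.5, x_5 = 3, y_5 = 4, z_5 = 4, w_5 = 2.5, h_5 = 3.5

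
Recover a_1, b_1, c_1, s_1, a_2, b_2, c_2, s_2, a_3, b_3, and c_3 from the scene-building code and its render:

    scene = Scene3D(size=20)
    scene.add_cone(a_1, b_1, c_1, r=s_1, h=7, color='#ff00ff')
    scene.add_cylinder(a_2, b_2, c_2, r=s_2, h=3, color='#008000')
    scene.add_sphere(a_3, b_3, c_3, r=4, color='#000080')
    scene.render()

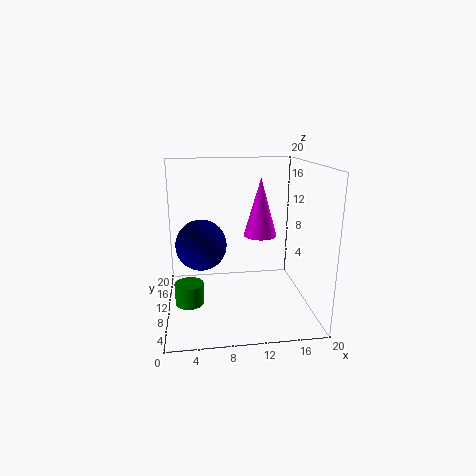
a_1 = 12; b_1 = 5; c_1 = 12; s_1 = 2; a_2 = 3; b_2 = 9; c_2 = 1; s_2 = 2; a_3 = 5; b_3 = 16; c_3 = 7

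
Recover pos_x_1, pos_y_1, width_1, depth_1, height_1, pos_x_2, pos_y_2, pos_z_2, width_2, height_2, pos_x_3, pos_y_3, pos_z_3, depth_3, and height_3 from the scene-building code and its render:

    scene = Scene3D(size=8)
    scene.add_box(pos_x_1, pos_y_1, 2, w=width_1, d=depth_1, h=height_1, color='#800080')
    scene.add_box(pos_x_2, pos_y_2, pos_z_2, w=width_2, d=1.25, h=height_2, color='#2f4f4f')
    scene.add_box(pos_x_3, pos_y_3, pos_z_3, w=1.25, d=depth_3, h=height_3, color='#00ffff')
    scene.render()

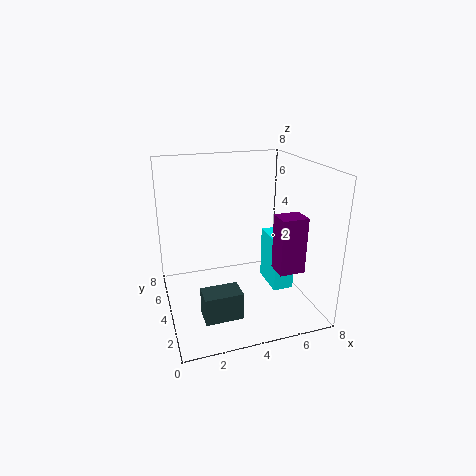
pos_x_1 = 6, pos_y_1 = 2.5, width_1 = 1.5, depth_1 = 1.25, height_1 = 3.25, pos_x_2 = 1.5, pos_y_2 = 1.5, pos_z_2 = 0.5, width_2 = 2, height_2 = 1.5, pos_x_3 = 6.25, pos_y_3 = 3.75, pos_z_3 = 0.25, depth_3 = 2.25, height_3 = 3.25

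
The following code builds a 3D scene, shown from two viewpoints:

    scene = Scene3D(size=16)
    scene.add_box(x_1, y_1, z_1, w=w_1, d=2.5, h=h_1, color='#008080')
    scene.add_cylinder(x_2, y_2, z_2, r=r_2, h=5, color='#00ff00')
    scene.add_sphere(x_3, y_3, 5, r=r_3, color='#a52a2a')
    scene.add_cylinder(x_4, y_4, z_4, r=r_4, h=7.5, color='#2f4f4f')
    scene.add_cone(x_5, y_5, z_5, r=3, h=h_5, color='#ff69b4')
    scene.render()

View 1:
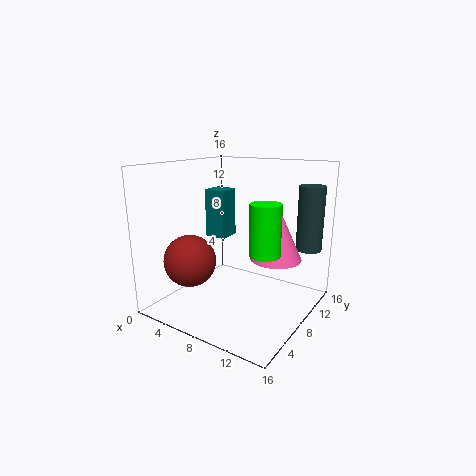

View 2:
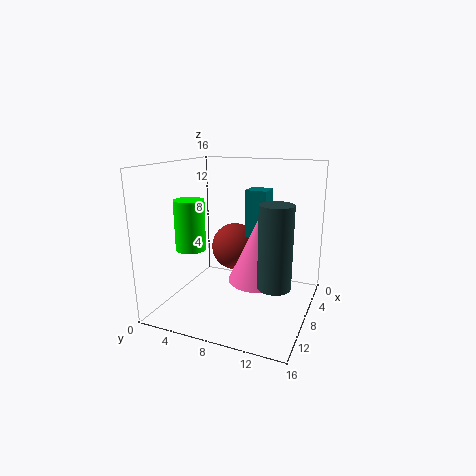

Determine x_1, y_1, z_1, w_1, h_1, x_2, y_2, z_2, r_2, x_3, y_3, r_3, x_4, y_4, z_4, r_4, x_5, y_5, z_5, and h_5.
x_1 = 3.5
y_1 = 8
z_1 = 7.5
w_1 = 2.5
h_1 = 5.5
x_2 = 13
y_2 = 5
z_2 = 8
r_2 = 1.5
x_3 = 3
y_3 = 5.5
r_3 = 3
x_4 = 14
y_4 = 14
z_4 = 6
r_4 = 1.5
x_5 = 11
y_5 = 11.5
z_5 = 5
h_5 = 6.5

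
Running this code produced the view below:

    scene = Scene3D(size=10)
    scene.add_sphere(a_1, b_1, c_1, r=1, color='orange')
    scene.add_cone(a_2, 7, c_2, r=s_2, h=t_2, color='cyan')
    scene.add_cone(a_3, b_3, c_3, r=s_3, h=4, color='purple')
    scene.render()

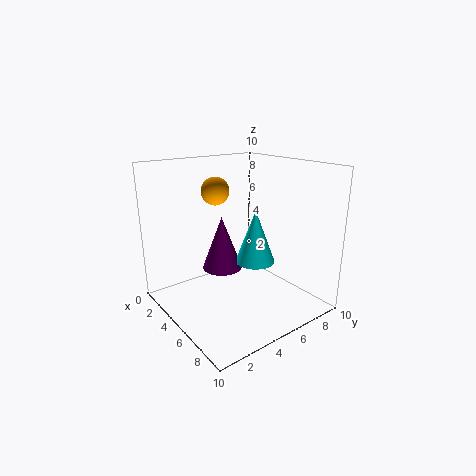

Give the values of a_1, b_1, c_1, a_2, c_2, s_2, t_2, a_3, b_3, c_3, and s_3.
a_1 = 3
b_1 = 4.5
c_1 = 8
a_2 = 4.5
c_2 = 2.5
s_2 = 1.5
t_2 = 4
a_3 = 3
b_3 = 5
c_3 = 2
s_3 = 1.5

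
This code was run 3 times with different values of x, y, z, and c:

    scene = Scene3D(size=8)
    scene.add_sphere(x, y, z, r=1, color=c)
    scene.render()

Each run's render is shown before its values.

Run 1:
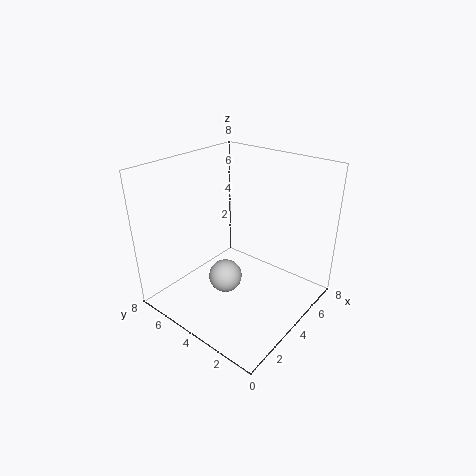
x = 4, y = 5, z = 1, c = 'lightgray'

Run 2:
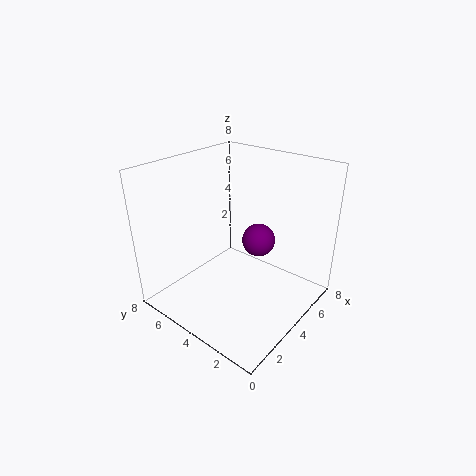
x = 6, y = 4, z = 3, c = 'purple'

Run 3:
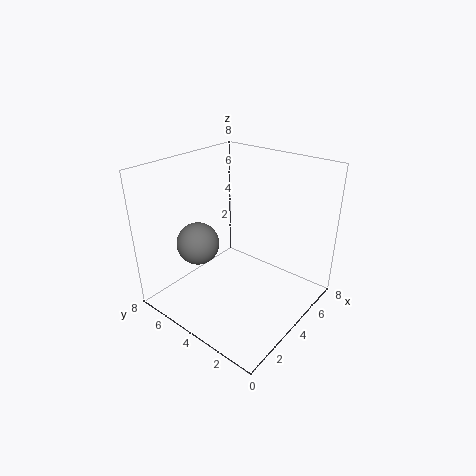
x = 1, y = 4, z = 5, c = 'gray'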